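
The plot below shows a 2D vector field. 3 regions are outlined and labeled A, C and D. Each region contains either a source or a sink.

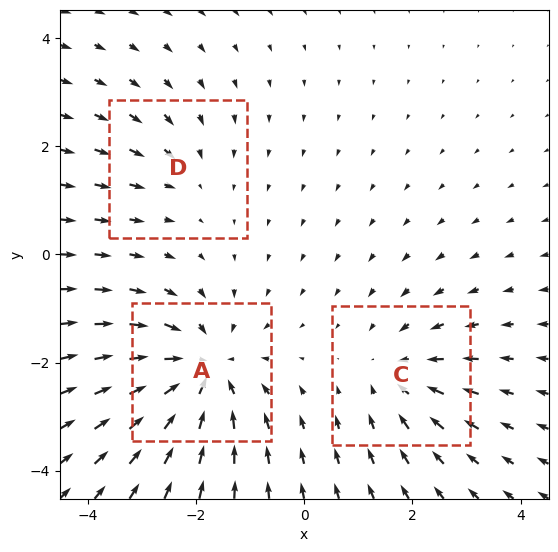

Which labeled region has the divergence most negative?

Divergence at each region's feature centre — A: about -4, C: about -3, D: about -2. Region A is most negative.

A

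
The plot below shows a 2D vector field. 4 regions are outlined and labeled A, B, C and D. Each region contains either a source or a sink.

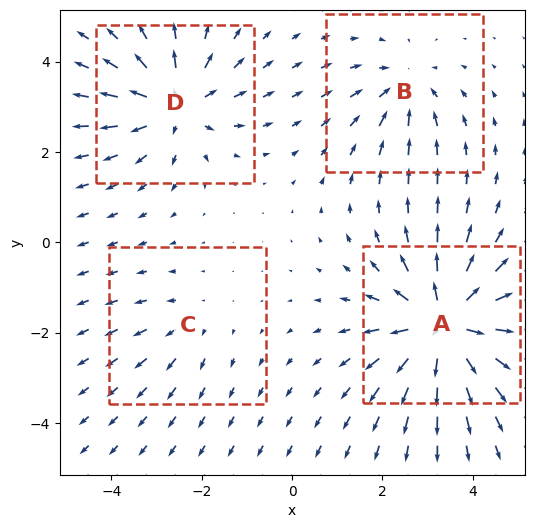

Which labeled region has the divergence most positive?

Divergence at each region's feature centre — A: about +8, B: about -4, C: about +2, D: about +5. Region A is most positive.

A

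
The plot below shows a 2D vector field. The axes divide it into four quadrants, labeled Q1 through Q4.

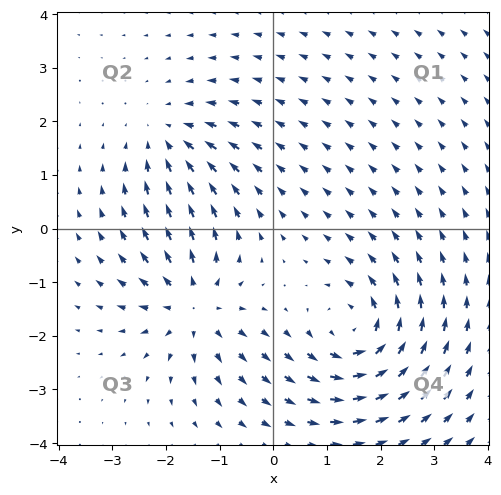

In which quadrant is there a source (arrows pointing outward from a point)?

The source sits at approximately (-1.5, -1.4), which lies in quadrant Q3. The divergence there is about +5, positive as expected for a source.

Q3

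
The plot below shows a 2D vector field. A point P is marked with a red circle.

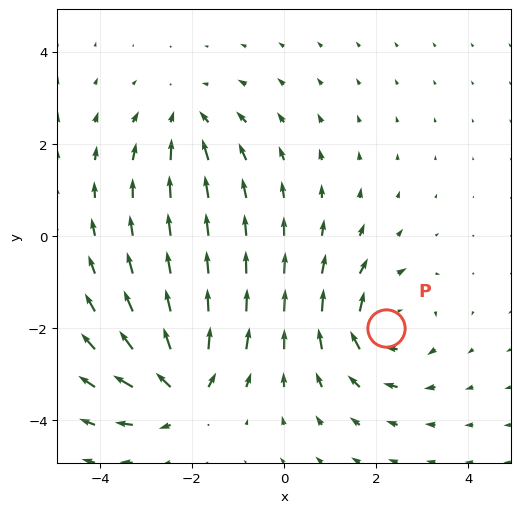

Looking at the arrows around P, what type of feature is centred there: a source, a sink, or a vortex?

vortex

At P (2.2, -2.0) the arrows circulate clockwise. Divergence ≈0, curl about -5 — near-zero divergence with nonzero curl is a vortex.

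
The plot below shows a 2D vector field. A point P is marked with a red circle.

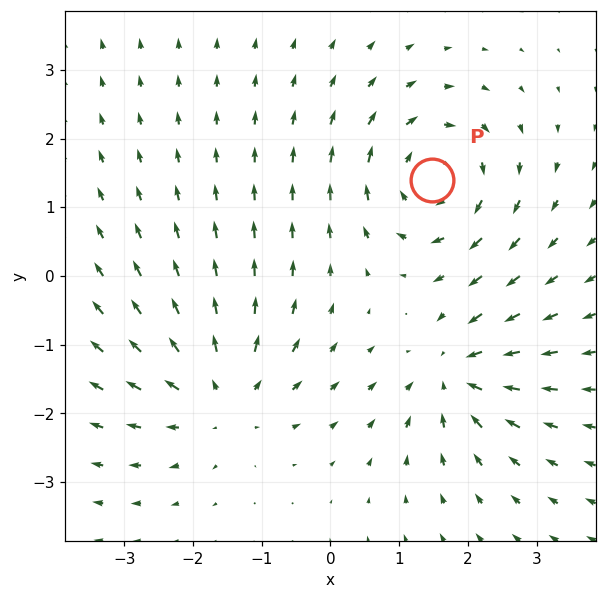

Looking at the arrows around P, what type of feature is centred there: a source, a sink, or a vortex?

At P (1.5, 1.4) the arrows circulate clockwise. Divergence ≈0, curl about -5 — near-zero divergence with nonzero curl is a vortex.

vortex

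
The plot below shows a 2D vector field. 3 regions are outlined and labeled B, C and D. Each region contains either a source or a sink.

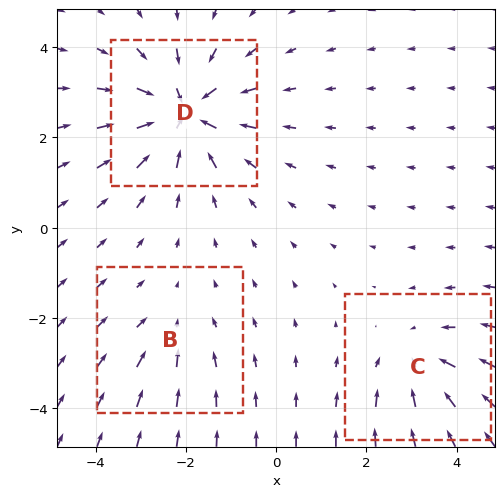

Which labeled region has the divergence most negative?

D

Divergence at each region's feature centre — B: about -2, C: about -3, D: about -5. Region D is most negative.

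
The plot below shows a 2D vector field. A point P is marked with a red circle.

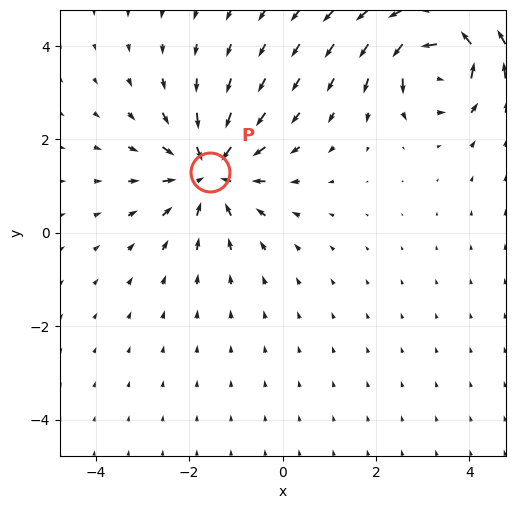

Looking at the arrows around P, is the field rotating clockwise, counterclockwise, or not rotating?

Near P at (-1.5, 1.3) the arrows show no circulation. The curl there is ≈0.

not rotating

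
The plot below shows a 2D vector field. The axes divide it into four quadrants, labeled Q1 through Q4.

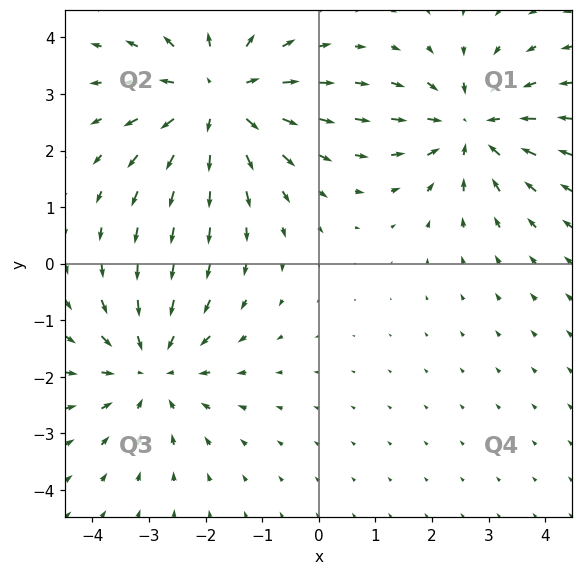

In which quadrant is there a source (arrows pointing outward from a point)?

The source sits at approximately (-1.8, 2.9), which lies in quadrant Q2. The divergence there is about +4, positive as expected for a source.

Q2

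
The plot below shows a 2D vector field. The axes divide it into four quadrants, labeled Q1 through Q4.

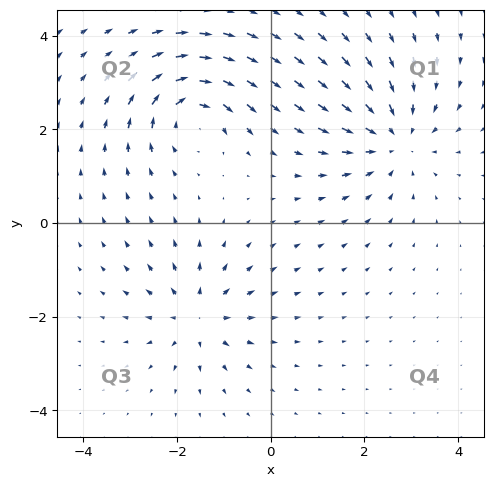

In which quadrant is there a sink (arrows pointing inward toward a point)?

Q1

The sink sits at approximately (2.6, 1.8), which lies in quadrant Q1. The divergence there is about -3, negative as expected for a sink.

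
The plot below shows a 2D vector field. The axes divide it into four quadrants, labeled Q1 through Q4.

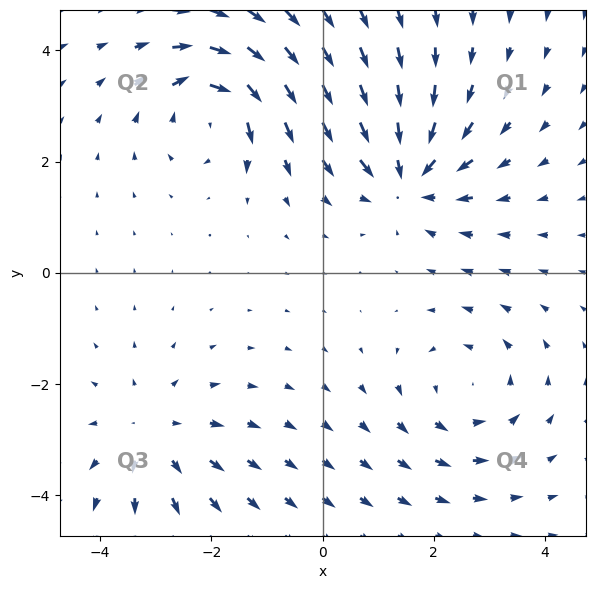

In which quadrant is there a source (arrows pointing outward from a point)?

Q3

The source sits at approximately (-3.1, -2.9), which lies in quadrant Q3. The divergence there is about +3, positive as expected for a source.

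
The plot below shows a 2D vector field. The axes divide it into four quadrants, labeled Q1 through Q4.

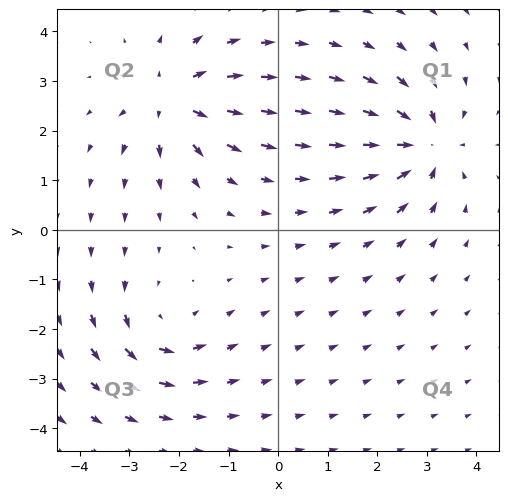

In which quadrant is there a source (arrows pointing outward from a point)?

The source sits at approximately (-2.1, 2.6), which lies in quadrant Q2. The divergence there is about +4, positive as expected for a source.

Q2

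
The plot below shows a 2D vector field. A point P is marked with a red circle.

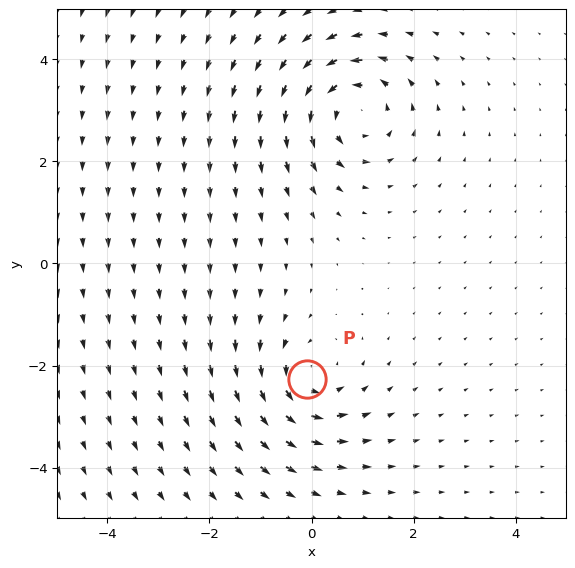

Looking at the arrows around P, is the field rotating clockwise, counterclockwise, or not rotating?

Near P at (-0.1, -2.3) the arrows circulate counterclockwise. The curl (z-component) there is about +4; positive curl means counterclockwise rotation.

counterclockwise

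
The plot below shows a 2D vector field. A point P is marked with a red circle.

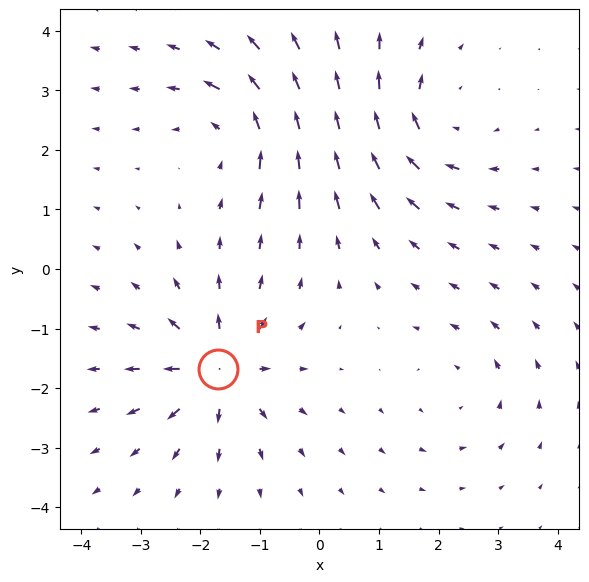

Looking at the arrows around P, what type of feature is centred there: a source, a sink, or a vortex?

source

At P (-1.7, -1.7) the arrows spread outward. Divergence about +6, curl ≈0 — positive divergence with near-zero curl is a source.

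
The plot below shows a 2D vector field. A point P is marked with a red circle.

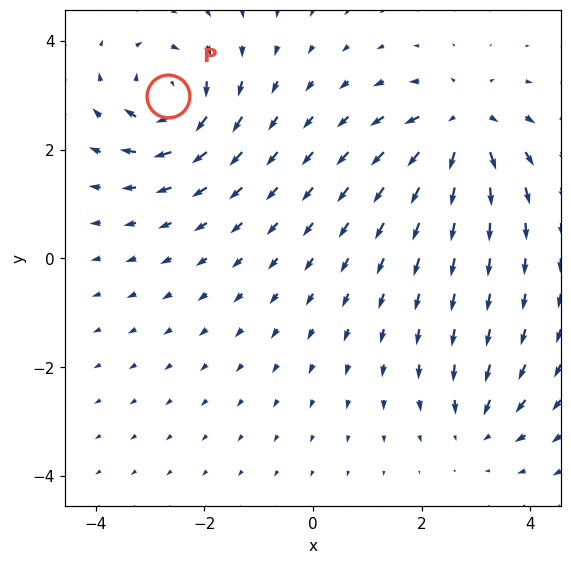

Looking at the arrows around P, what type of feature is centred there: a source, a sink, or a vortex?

At P (-2.7, 3.0) the arrows circulate clockwise. Divergence ≈0, curl about -6 — near-zero divergence with nonzero curl is a vortex.

vortex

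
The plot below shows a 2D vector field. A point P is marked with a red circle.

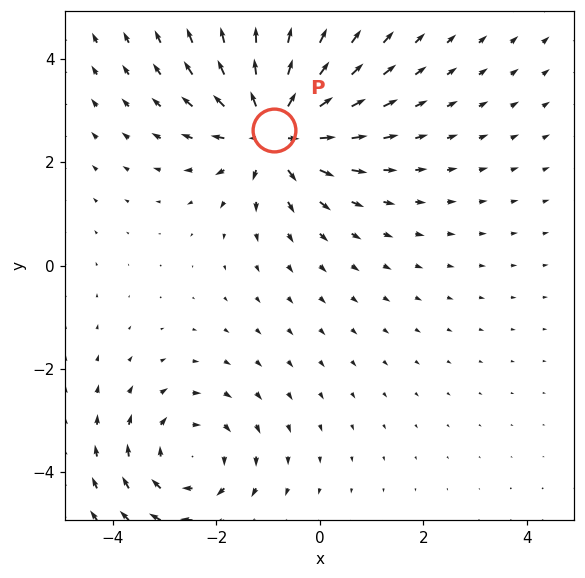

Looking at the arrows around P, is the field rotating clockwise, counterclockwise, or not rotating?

Near P at (-0.9, 2.6) the arrows show no circulation. The curl there is ≈0.

not rotating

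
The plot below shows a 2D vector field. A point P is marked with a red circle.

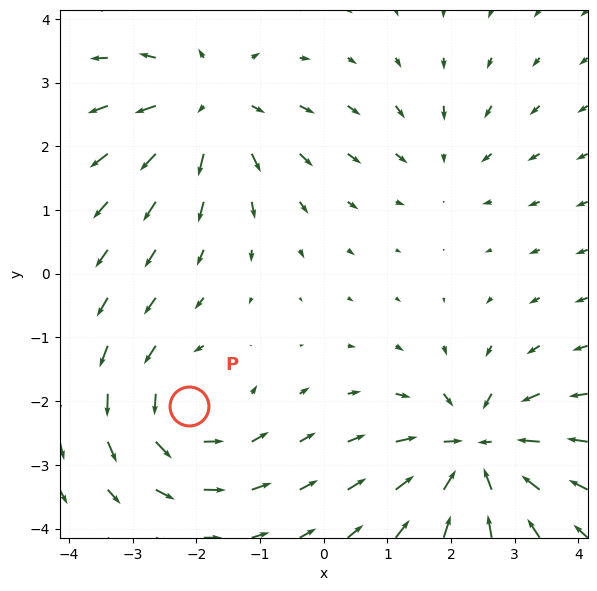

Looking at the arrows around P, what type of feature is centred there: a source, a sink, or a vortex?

vortex

At P (-2.1, -2.1) the arrows circulate counterclockwise. Divergence ≈0, curl about +4 — near-zero divergence with nonzero curl is a vortex.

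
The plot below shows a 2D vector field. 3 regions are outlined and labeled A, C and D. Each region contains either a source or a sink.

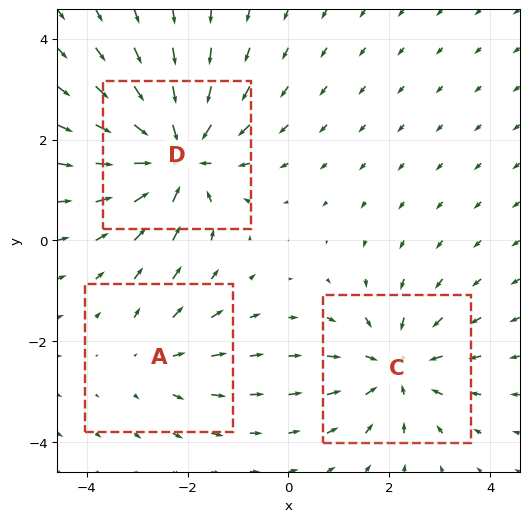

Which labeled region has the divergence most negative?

D

Divergence at each region's feature centre — A: about +2, C: about -3, D: about -5. Region D is most negative.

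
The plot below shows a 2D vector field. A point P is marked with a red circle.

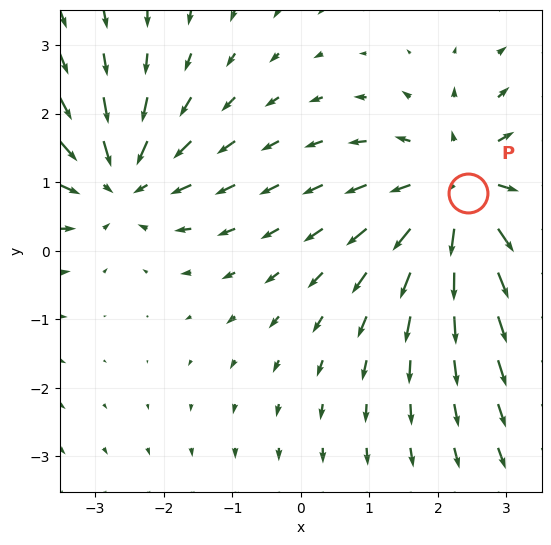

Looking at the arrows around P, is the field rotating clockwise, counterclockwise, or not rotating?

Near P at (2.4, 0.8) the arrows show no circulation. The curl there is ≈0.

not rotating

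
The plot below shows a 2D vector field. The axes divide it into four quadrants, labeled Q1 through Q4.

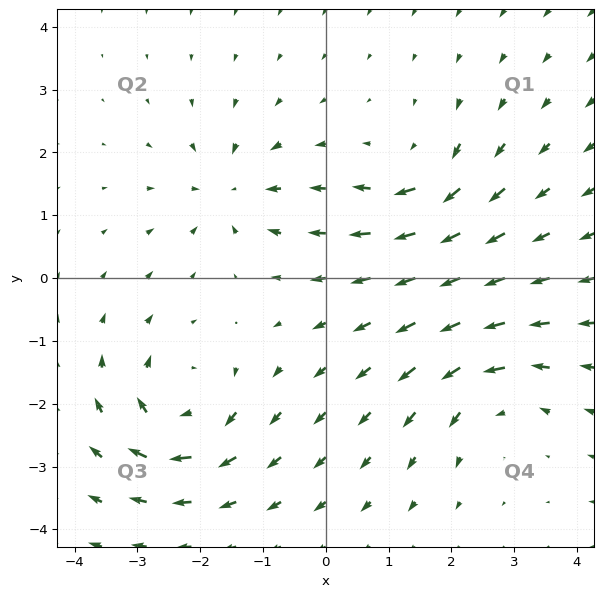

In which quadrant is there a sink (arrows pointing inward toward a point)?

The sink sits at approximately (-1.5, 1.4), which lies in quadrant Q2. The divergence there is about -4, negative as expected for a sink.

Q2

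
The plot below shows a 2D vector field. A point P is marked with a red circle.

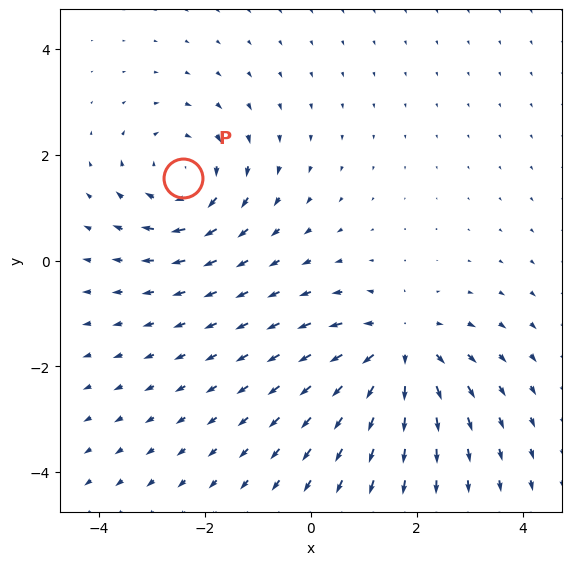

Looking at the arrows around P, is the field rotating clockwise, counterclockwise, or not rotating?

clockwise

Near P at (-2.4, 1.6) the arrows circulate clockwise. The curl (z-component) there is about -3; negative curl means clockwise rotation.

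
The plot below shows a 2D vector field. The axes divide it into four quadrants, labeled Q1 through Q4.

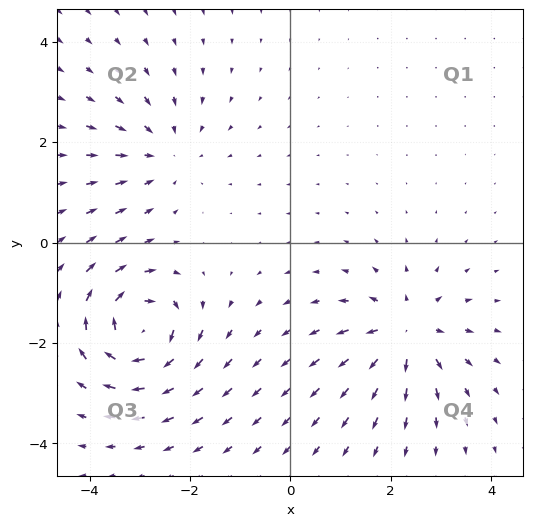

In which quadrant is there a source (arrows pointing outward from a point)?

The source sits at approximately (2.3, -1.8), which lies in quadrant Q4. The divergence there is about +5, positive as expected for a source.

Q4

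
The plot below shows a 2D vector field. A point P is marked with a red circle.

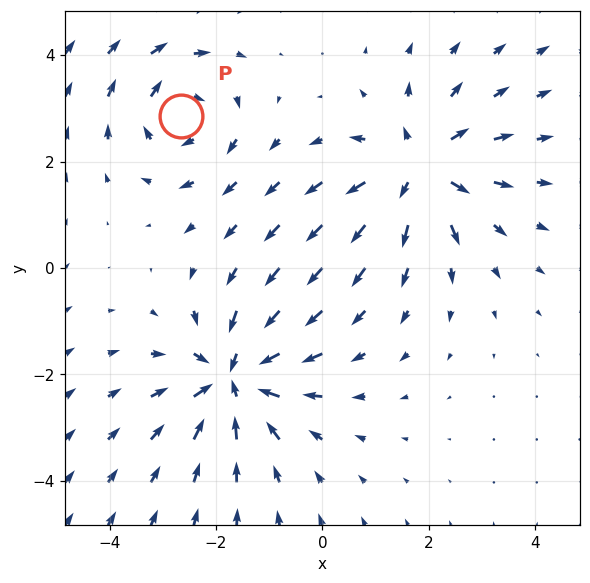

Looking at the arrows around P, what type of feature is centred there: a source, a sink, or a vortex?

At P (-2.6, 2.9) the arrows circulate clockwise. Divergence ≈0, curl about -3 — near-zero divergence with nonzero curl is a vortex.

vortex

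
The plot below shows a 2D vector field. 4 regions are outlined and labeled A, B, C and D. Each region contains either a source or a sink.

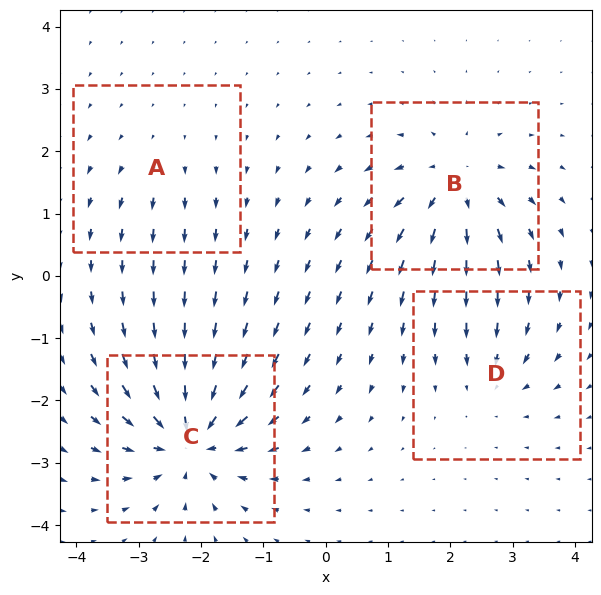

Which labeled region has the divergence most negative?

C

Divergence at each region's feature centre — A: about +2, B: about +6, C: about -9, D: about -4. Region C is most negative.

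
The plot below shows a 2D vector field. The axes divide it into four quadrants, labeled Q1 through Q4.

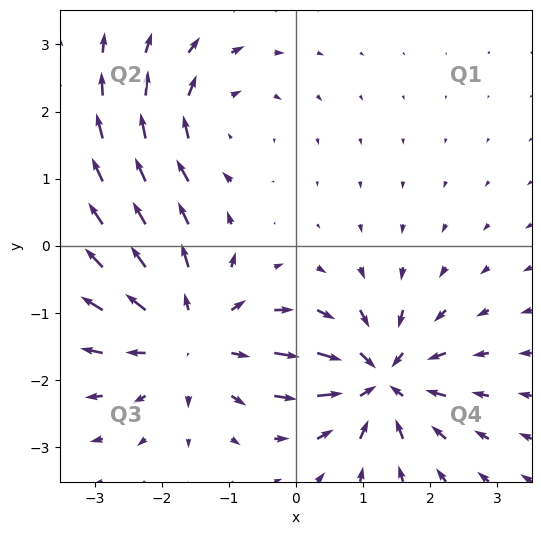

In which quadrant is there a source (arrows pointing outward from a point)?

The source sits at approximately (-1.6, -1.4), which lies in quadrant Q3. The divergence there is about +4, positive as expected for a source.

Q3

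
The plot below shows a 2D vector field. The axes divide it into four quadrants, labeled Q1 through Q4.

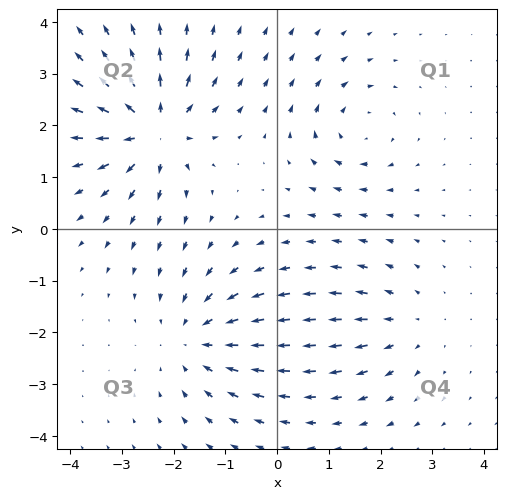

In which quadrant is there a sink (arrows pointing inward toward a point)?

Q3

The sink sits at approximately (-1.6, -2.1), which lies in quadrant Q3. The divergence there is about -4, negative as expected for a sink.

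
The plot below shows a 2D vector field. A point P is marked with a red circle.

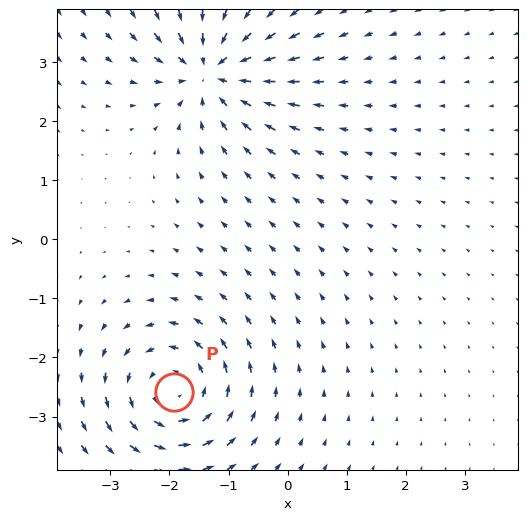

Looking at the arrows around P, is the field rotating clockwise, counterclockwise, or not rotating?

Near P at (-1.9, -2.6) the arrows circulate counterclockwise. The curl (z-component) there is about +4; positive curl means counterclockwise rotation.

counterclockwise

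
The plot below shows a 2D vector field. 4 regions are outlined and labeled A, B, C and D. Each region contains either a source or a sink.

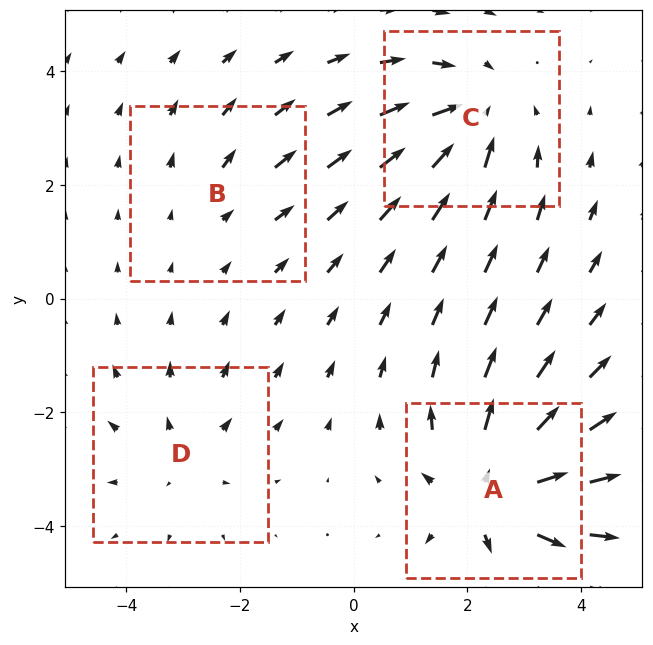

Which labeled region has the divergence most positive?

A

Divergence at each region's feature centre — A: about +6, B: about +2, C: about -4, D: about +3. Region A is most positive.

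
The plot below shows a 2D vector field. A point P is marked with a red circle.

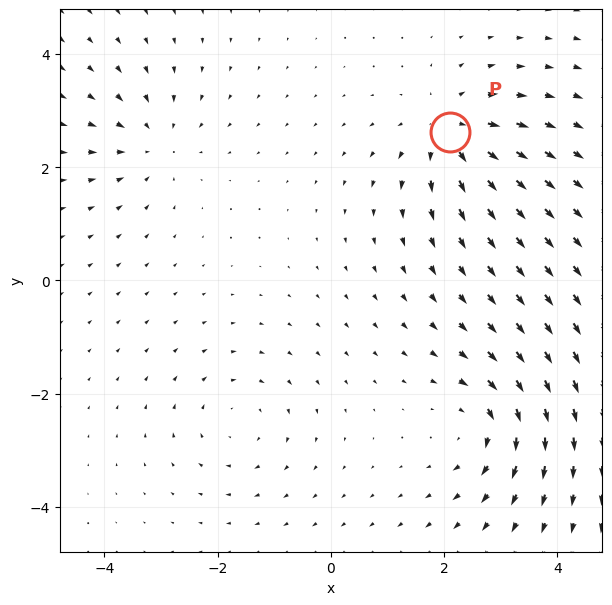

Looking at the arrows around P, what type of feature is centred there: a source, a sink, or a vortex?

At P (2.1, 2.6) the arrows spread outward. Divergence about +5, curl ≈0 — positive divergence with near-zero curl is a source.

source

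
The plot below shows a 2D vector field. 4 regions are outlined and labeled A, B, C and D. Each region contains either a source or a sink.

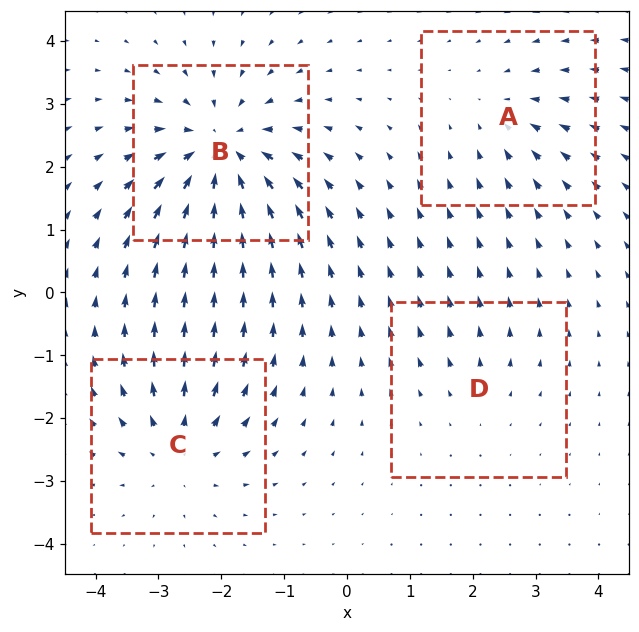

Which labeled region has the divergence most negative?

Divergence at each region's feature centre — A: about -3, B: about -7, C: about +5, D: about +2. Region B is most negative.

B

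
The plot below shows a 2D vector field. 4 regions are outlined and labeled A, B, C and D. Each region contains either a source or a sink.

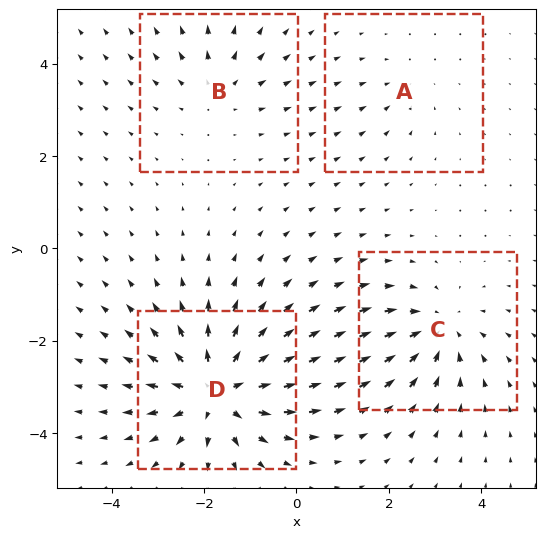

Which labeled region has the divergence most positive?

Divergence at each region's feature centre — A: about -2, B: about +3, C: about -4, D: about +7. Region D is most positive.

D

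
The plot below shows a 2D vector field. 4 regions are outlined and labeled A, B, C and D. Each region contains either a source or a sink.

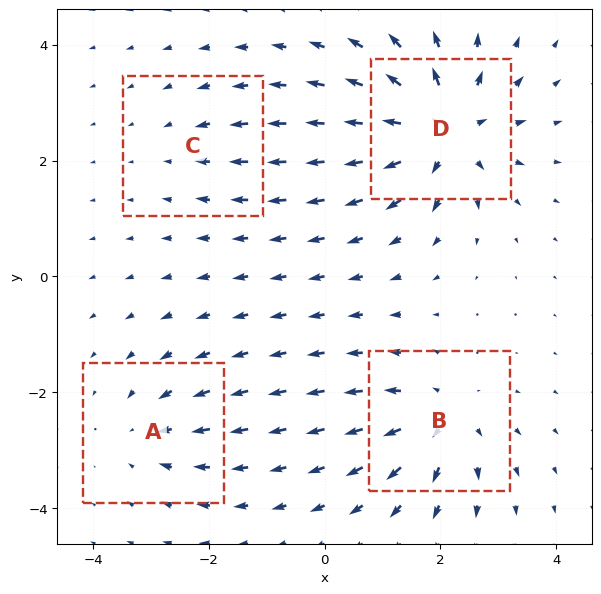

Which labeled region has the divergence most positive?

Divergence at each region's feature centre — A: about -3, B: about +5, C: about -2, D: about +7. Region D is most positive.

D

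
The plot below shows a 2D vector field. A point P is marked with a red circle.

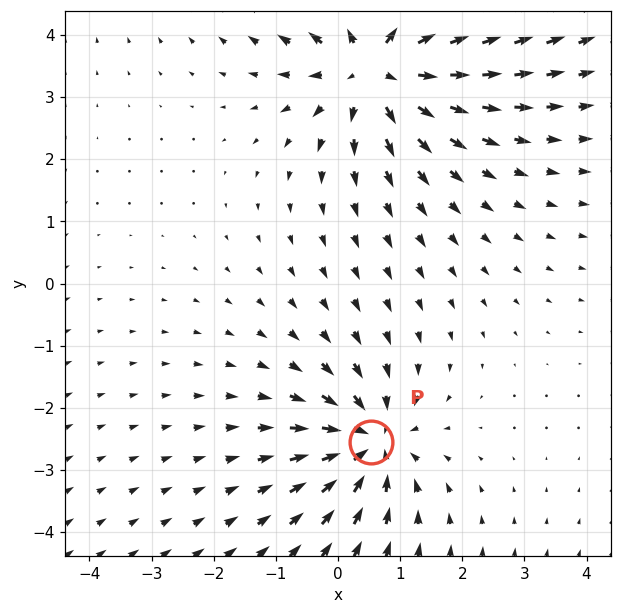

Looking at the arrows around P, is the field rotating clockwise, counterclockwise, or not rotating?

Near P at (0.5, -2.5) the arrows show no circulation. The curl there is ≈0.

not rotating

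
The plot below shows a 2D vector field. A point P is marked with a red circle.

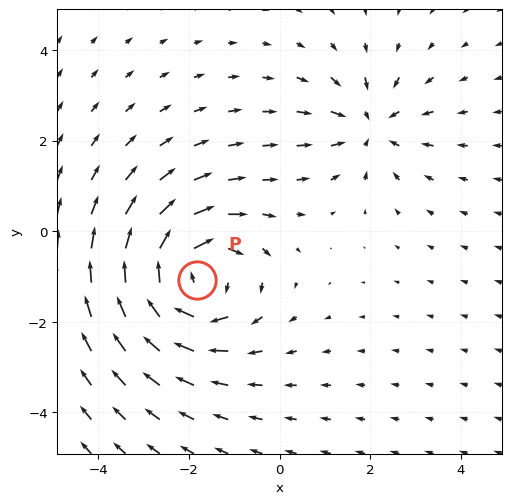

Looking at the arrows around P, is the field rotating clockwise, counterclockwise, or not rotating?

clockwise

Near P at (-1.8, -1.1) the arrows circulate clockwise. The curl (z-component) there is about -4; negative curl means clockwise rotation.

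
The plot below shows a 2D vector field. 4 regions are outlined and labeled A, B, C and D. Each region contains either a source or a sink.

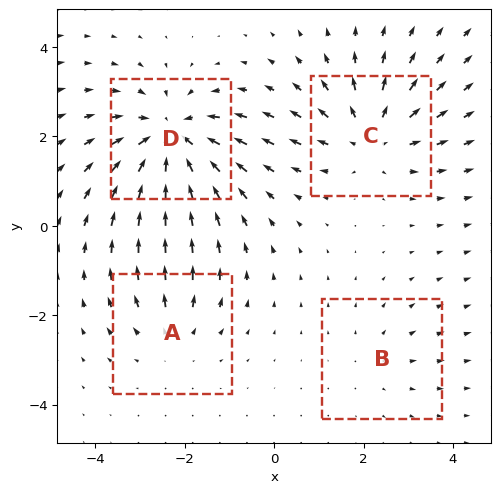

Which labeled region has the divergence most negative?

Divergence at each region's feature centre — A: about +3, B: about +2, C: about +4, D: about -6. Region D is most negative.

D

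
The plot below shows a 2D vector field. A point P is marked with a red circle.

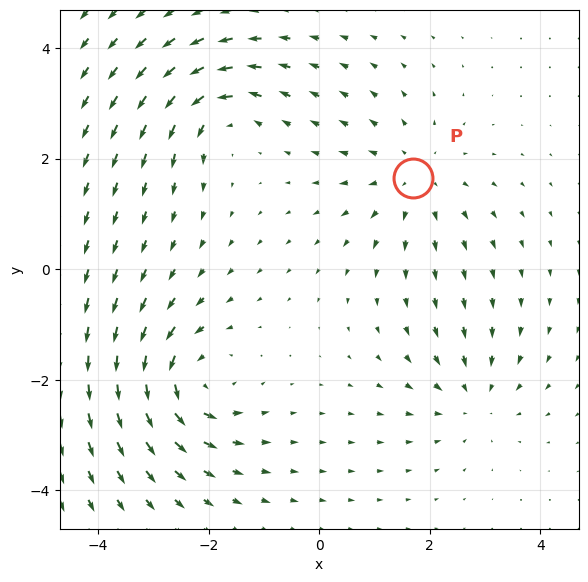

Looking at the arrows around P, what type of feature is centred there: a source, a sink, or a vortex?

source

At P (1.7, 1.7) the arrows spread outward. Divergence about +3, curl ≈0 — positive divergence with near-zero curl is a source.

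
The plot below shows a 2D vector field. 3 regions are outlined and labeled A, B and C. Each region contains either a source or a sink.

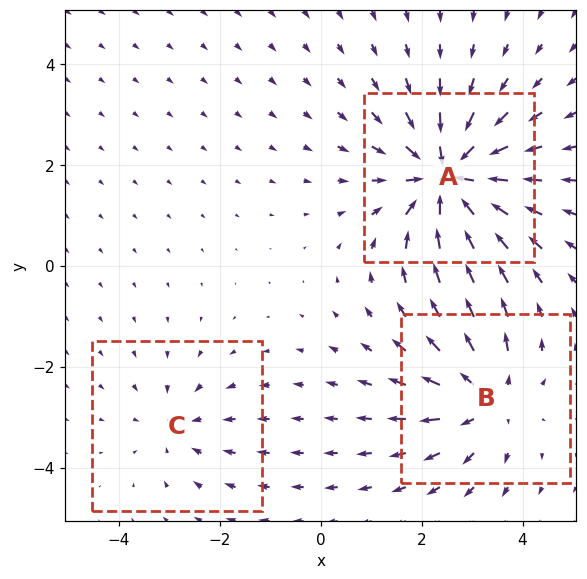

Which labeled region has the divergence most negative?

A

Divergence at each region's feature centre — A: about -5, B: about +3, C: about -2. Region A is most negative.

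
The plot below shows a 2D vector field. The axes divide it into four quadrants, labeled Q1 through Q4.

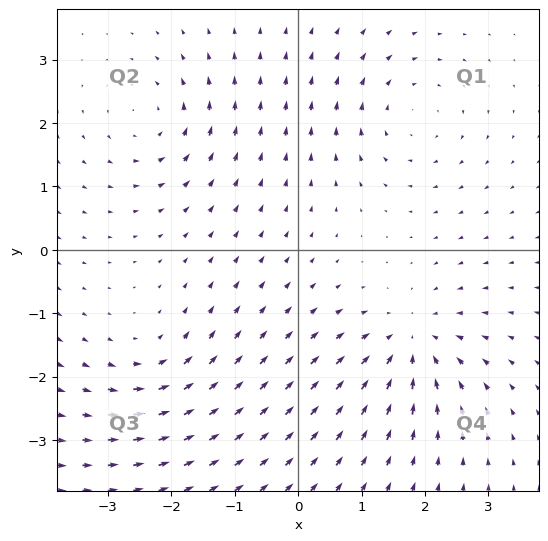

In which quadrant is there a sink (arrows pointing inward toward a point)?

The sink sits at approximately (1.8, -1.5), which lies in quadrant Q4. The divergence there is about -5, negative as expected for a sink.

Q4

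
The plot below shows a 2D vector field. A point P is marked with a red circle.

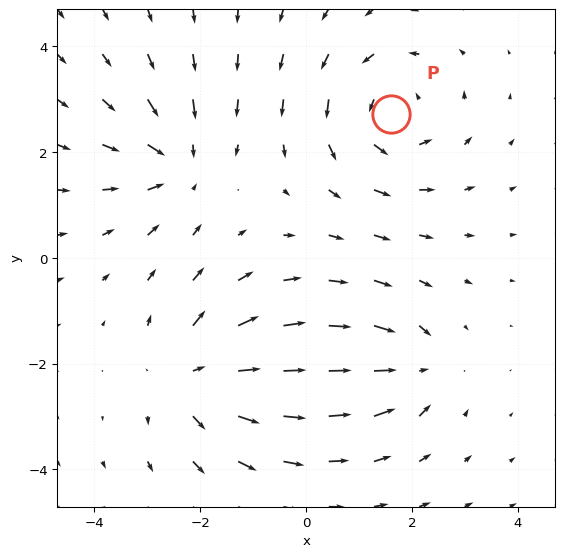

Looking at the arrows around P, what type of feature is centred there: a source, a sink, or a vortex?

vortex

At P (1.6, 2.7) the arrows circulate counterclockwise. Divergence ≈0, curl about +5 — near-zero divergence with nonzero curl is a vortex.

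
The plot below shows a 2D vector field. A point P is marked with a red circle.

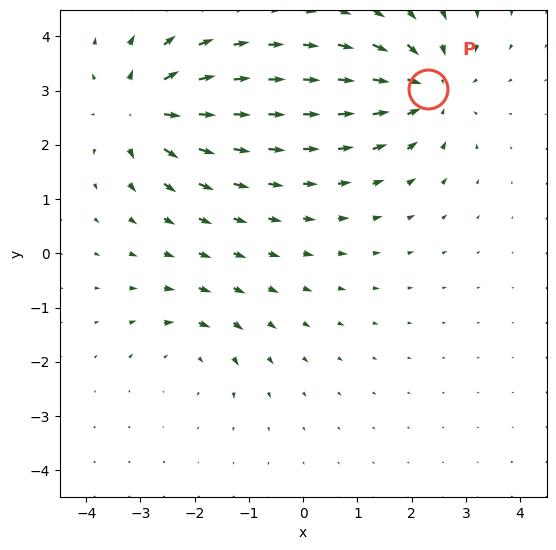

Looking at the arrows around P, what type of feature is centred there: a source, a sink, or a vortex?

sink

At P (2.3, 3.0) the arrows converge inward. Divergence about -5, curl ≈0 — negative divergence with near-zero curl is a sink.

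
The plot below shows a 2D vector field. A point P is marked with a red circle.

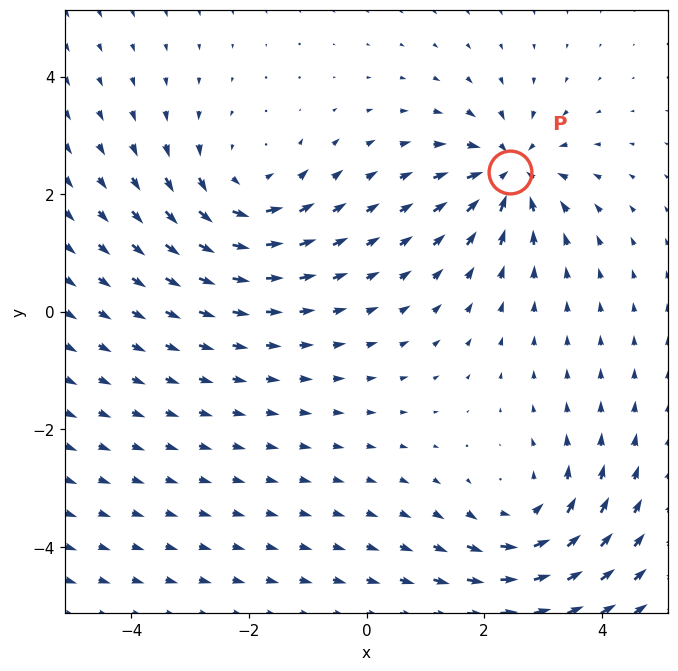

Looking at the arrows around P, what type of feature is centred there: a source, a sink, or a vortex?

sink

At P (2.4, 2.4) the arrows converge inward. Divergence about -6, curl ≈0 — negative divergence with near-zero curl is a sink.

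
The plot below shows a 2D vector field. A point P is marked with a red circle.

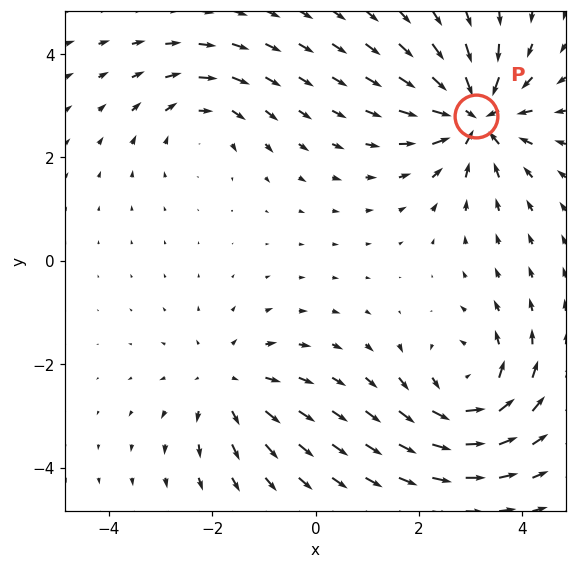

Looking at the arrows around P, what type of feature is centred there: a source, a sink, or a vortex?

At P (3.1, 2.8) the arrows converge inward. Divergence about -7, curl ≈0 — negative divergence with near-zero curl is a sink.

sink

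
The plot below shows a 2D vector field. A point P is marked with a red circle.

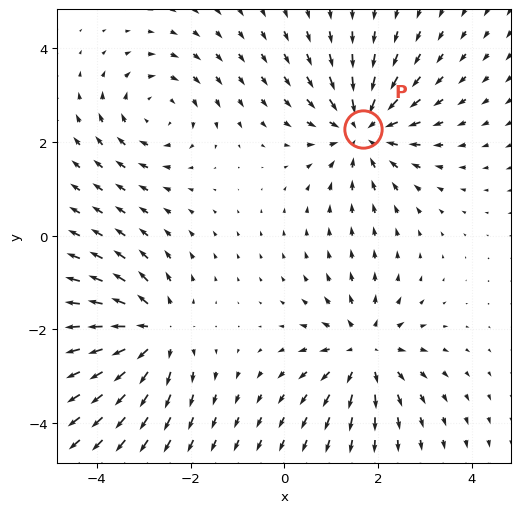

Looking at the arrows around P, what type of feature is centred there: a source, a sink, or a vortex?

sink

At P (1.7, 2.3) the arrows converge inward. Divergence about -5, curl ≈0 — negative divergence with near-zero curl is a sink.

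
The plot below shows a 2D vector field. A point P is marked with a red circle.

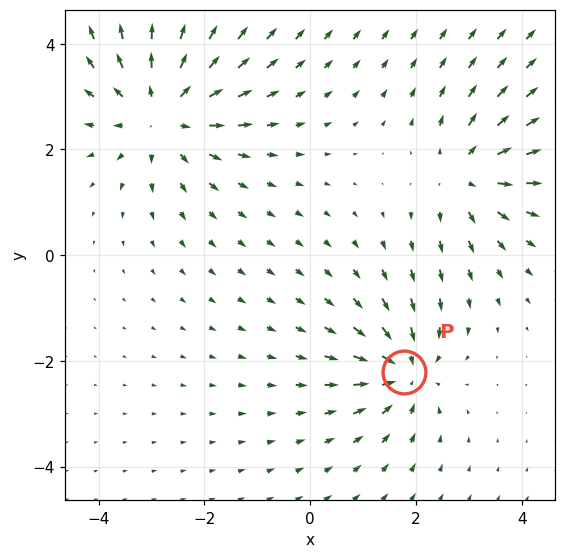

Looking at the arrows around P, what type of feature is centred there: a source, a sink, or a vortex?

At P (1.8, -2.2) the arrows converge inward. Divergence about -4, curl ≈0 — negative divergence with near-zero curl is a sink.

sink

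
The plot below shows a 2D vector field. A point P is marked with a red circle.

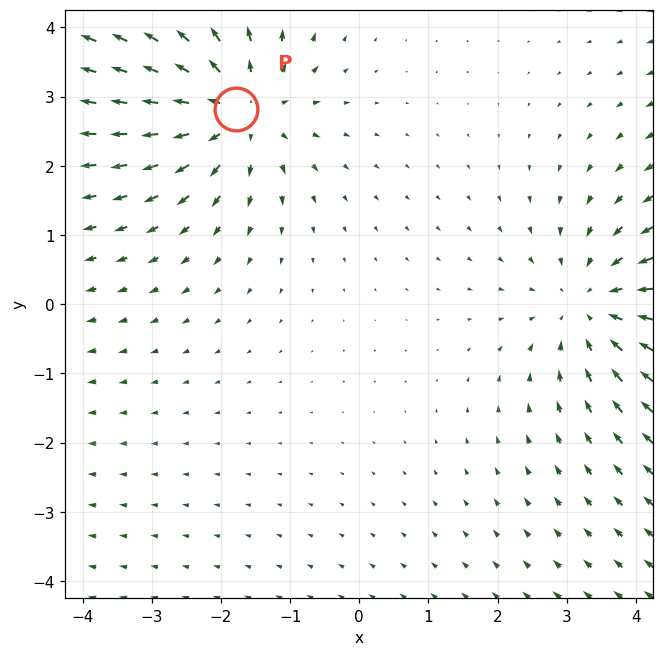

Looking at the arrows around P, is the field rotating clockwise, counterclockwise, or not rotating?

Near P at (-1.8, 2.8) the arrows show no circulation. The curl there is ≈0.

not rotating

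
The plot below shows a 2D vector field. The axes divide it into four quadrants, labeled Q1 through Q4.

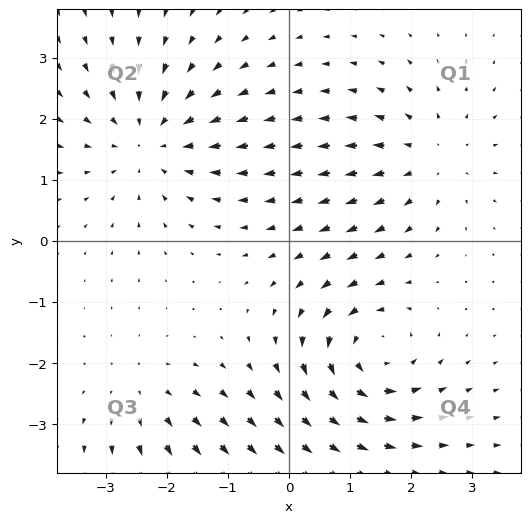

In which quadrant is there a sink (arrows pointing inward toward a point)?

Q2

The sink sits at approximately (-2.3, 1.6), which lies in quadrant Q2. The divergence there is about -4, negative as expected for a sink.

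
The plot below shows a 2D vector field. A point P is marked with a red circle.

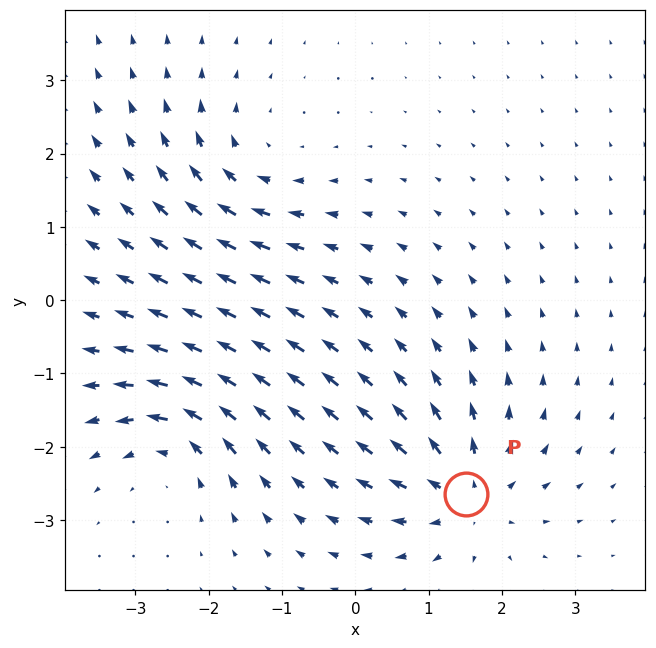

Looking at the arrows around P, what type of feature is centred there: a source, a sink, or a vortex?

At P (1.5, -2.6) the arrows spread outward. Divergence about +5, curl ≈0 — positive divergence with near-zero curl is a source.

source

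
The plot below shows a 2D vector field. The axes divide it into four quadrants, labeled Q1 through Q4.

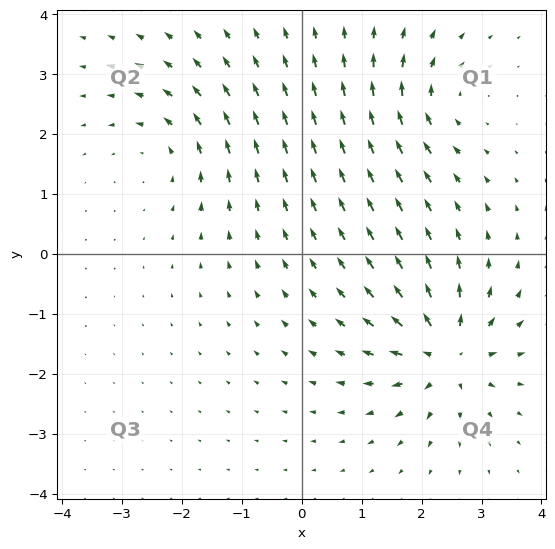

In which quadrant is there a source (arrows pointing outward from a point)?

The source sits at approximately (2.4, -1.7), which lies in quadrant Q4. The divergence there is about +7, positive as expected for a source.

Q4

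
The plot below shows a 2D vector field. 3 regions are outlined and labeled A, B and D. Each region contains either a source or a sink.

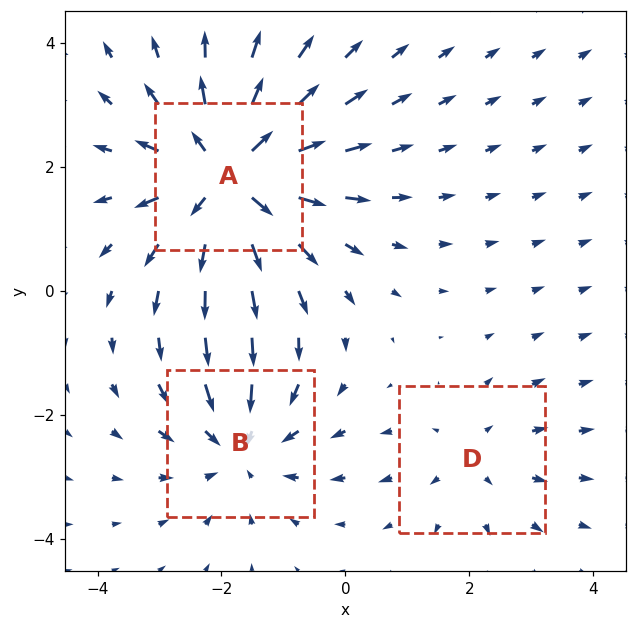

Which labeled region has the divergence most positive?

Divergence at each region's feature centre — A: about +5, B: about -3, D: about +2. Region A is most positive.

A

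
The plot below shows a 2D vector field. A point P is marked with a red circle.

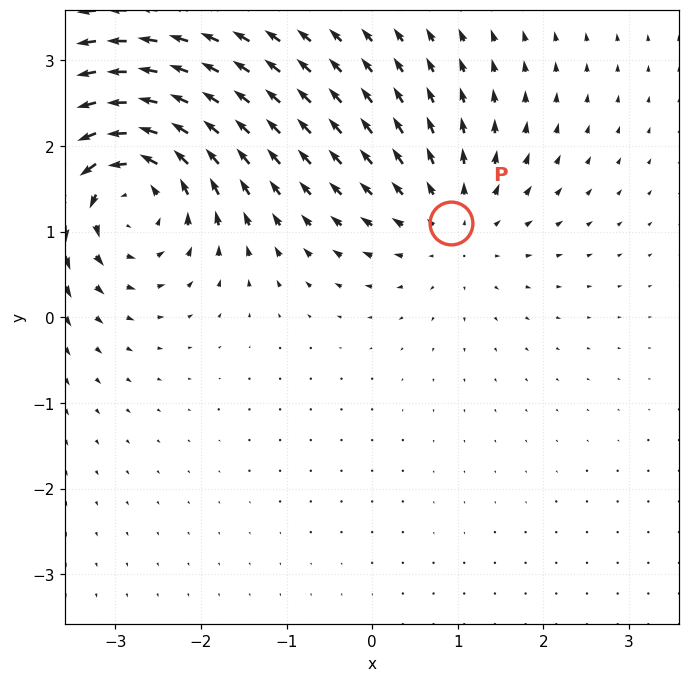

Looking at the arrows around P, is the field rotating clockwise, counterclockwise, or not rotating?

not rotating

Near P at (0.9, 1.1) the arrows show no circulation. The curl there is ≈0.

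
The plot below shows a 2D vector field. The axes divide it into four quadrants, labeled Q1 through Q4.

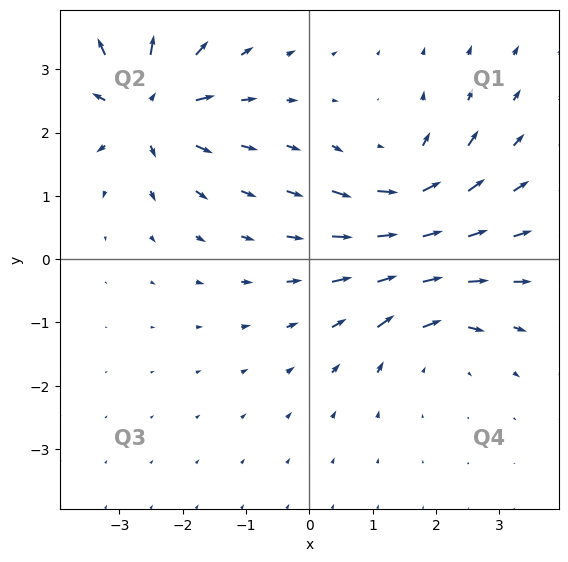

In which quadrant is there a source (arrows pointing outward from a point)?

The source sits at approximately (-2.6, 2.4), which lies in quadrant Q2. The divergence there is about +7, positive as expected for a source.

Q2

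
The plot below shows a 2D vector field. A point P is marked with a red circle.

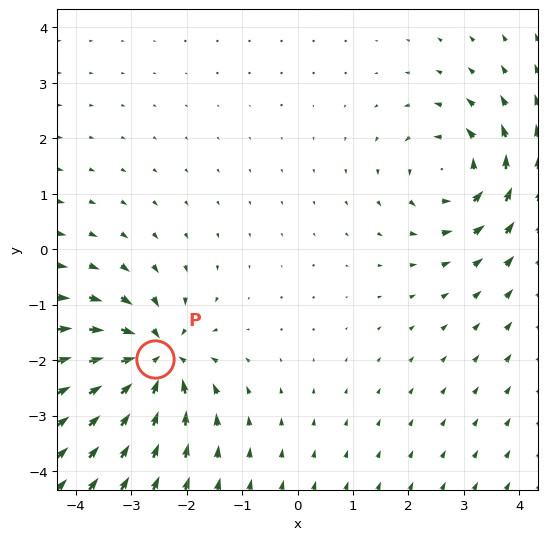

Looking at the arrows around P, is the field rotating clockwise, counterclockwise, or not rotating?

not rotating

Near P at (-2.6, -2.0) the arrows show no circulation. The curl there is ≈0.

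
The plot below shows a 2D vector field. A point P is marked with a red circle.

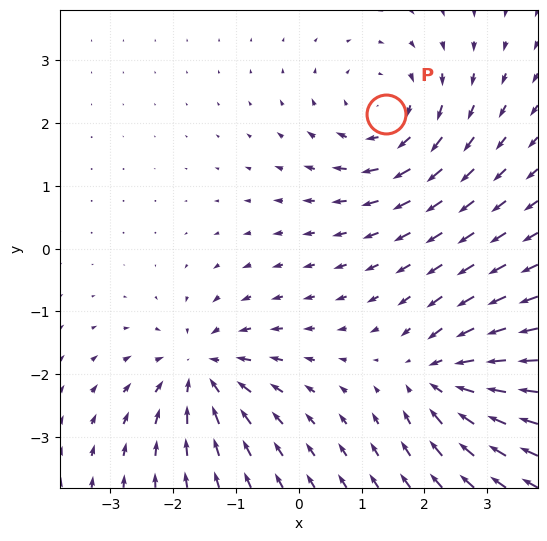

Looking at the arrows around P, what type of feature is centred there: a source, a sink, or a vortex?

vortex

At P (1.4, 2.1) the arrows circulate clockwise. Divergence ≈0, curl about -4 — near-zero divergence with nonzero curl is a vortex.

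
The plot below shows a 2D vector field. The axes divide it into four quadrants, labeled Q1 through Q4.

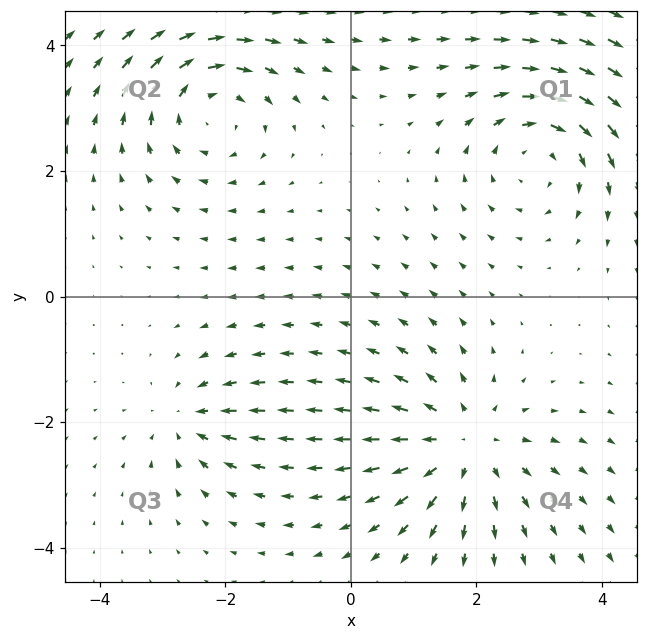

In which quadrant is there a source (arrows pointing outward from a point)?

The source sits at approximately (1.8, -2.4), which lies in quadrant Q4. The divergence there is about +5, positive as expected for a source.

Q4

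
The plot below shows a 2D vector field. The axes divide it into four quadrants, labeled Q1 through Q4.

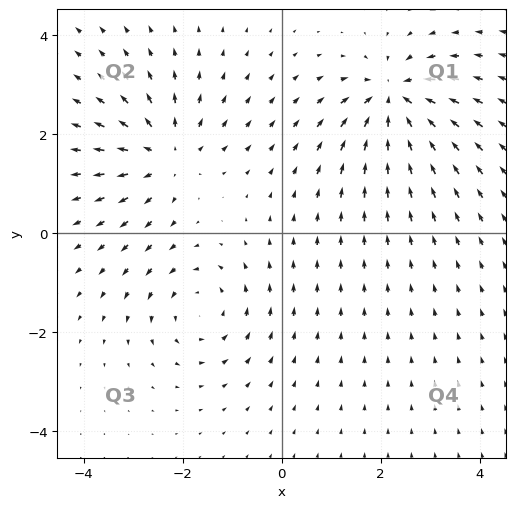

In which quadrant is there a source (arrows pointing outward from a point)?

Q2

The source sits at approximately (-2.3, 1.6), which lies in quadrant Q2. The divergence there is about +4, positive as expected for a source.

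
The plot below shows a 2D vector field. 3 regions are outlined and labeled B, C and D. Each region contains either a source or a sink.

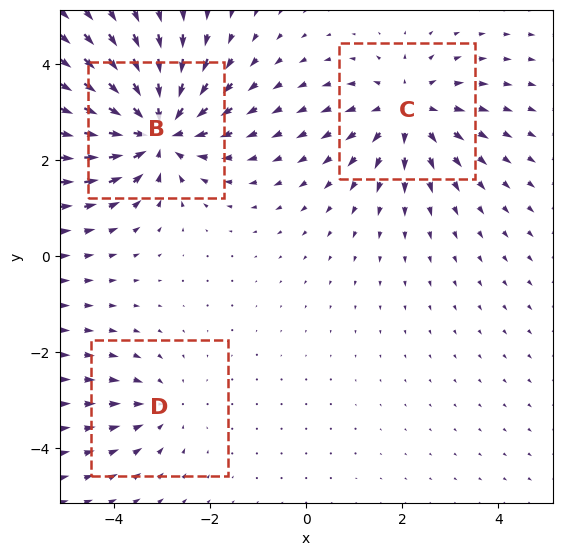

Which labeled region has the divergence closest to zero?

Divergence at each region's feature centre — B: about -5, C: about +3, D: about -2. Region D is closest to zero.

D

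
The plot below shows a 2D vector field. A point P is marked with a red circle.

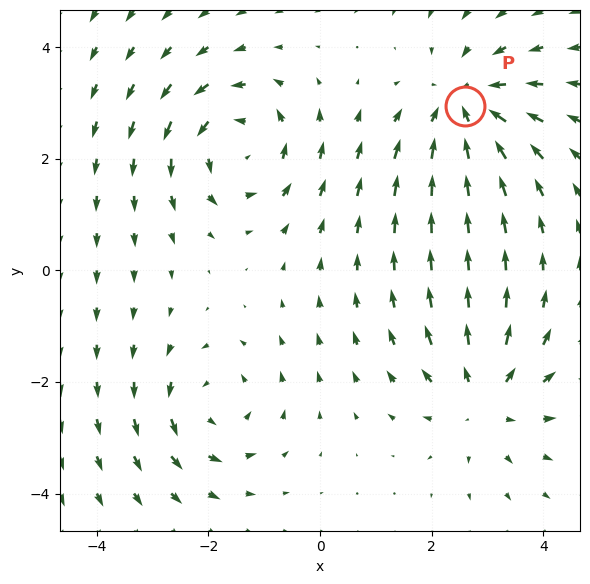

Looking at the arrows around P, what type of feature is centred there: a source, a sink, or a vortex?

sink

At P (2.6, 3.0) the arrows converge inward. Divergence about -4, curl ≈0 — negative divergence with near-zero curl is a sink.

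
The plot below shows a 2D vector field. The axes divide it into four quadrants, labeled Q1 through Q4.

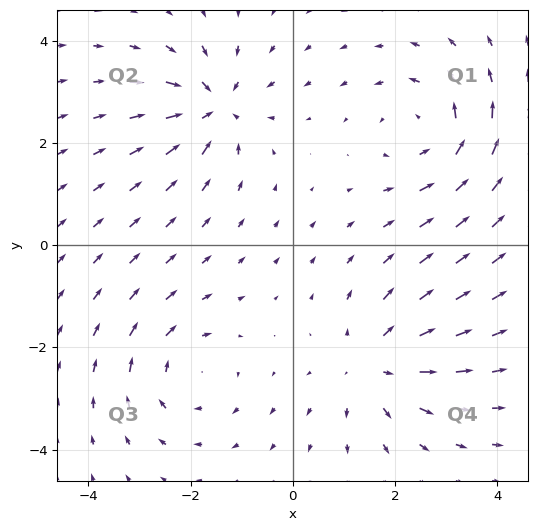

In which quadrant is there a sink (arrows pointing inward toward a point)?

Q2

The sink sits at approximately (-1.5, 2.7), which lies in quadrant Q2. The divergence there is about -6, negative as expected for a sink.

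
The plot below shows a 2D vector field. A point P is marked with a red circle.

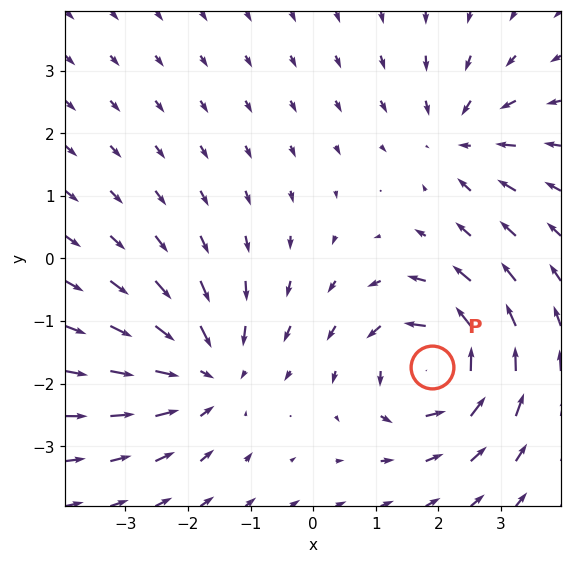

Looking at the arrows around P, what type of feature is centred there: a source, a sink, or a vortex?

At P (1.9, -1.7) the arrows circulate counterclockwise. Divergence ≈0, curl about +6 — near-zero divergence with nonzero curl is a vortex.

vortex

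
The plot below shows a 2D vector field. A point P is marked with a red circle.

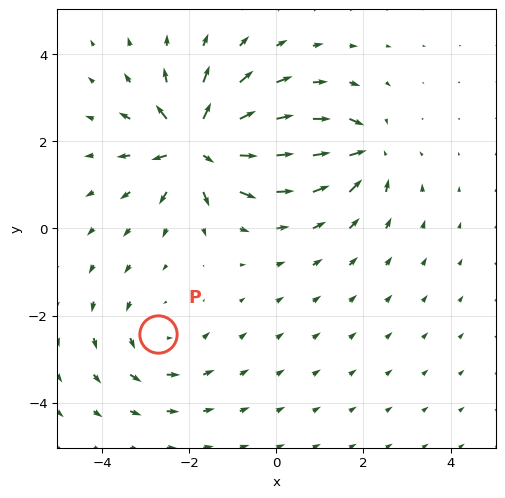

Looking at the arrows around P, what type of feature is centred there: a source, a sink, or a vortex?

vortex

At P (-2.7, -2.4) the arrows circulate counterclockwise. Divergence ≈0, curl about +2 — near-zero divergence with nonzero curl is a vortex.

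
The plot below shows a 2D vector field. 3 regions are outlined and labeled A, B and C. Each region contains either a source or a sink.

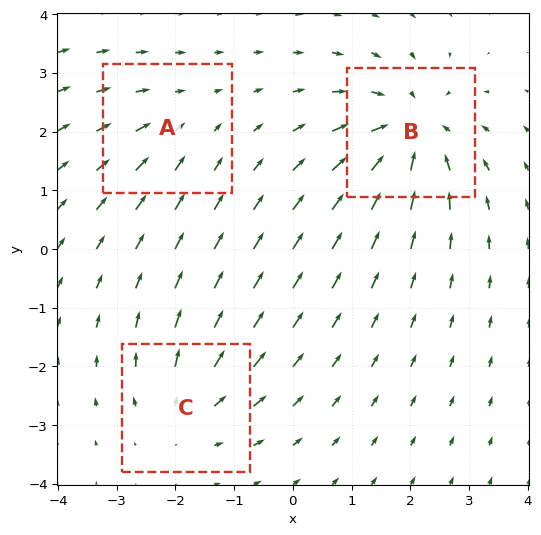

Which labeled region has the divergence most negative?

B

Divergence at each region's feature centre — A: about -2, B: about -5, C: about +3. Region B is most negative.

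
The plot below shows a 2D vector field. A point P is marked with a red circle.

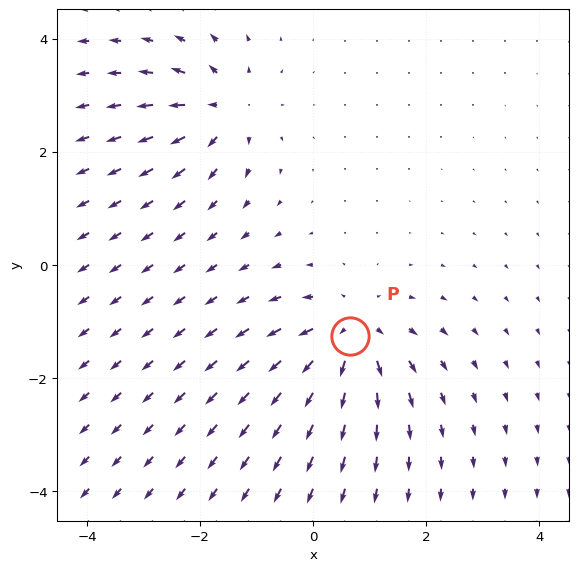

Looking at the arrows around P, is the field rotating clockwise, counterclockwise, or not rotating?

not rotating

Near P at (0.7, -1.3) the arrows show no circulation. The curl there is ≈0.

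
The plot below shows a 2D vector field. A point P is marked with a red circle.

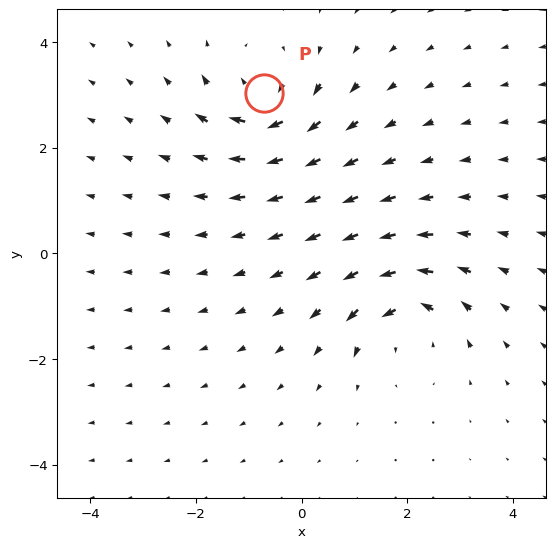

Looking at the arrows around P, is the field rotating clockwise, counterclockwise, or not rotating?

Near P at (-0.7, 3.0) the arrows circulate clockwise. The curl (z-component) there is about -5; negative curl means clockwise rotation.

clockwise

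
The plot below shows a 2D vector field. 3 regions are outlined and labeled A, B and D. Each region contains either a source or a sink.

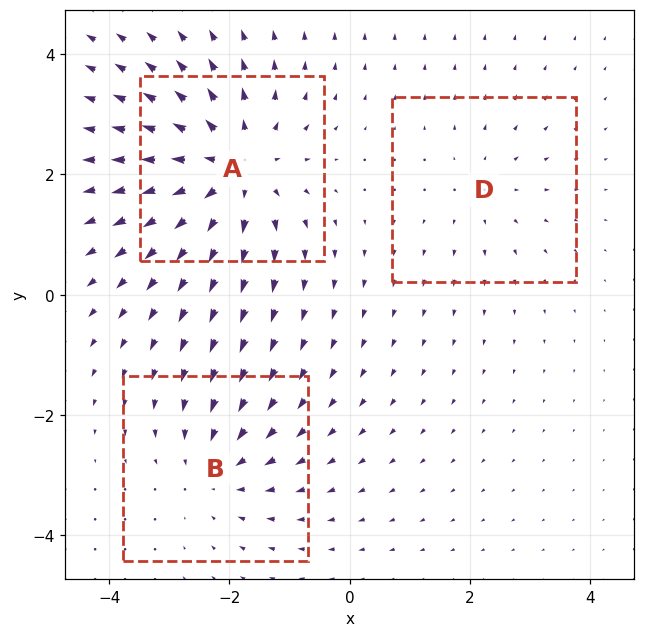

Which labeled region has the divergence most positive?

Divergence at each region's feature centre — A: about +4, B: about -3, D: about +2. Region A is most positive.

A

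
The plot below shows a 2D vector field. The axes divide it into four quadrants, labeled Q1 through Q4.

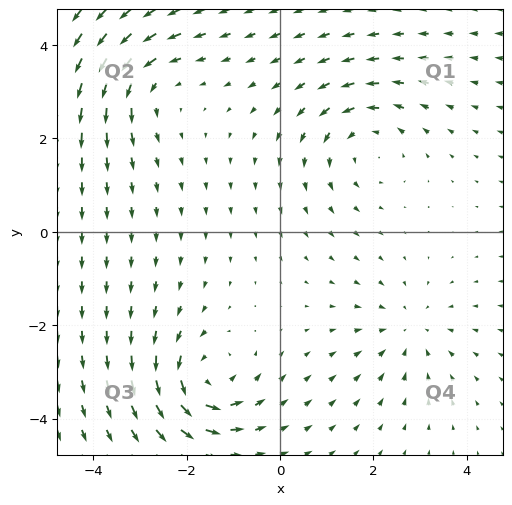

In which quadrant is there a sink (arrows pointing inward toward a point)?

The sink sits at approximately (2.8, -2.1), which lies in quadrant Q4. The divergence there is about -3, negative as expected for a sink.

Q4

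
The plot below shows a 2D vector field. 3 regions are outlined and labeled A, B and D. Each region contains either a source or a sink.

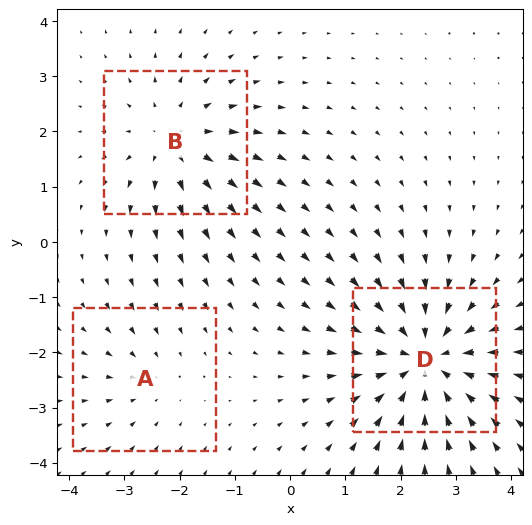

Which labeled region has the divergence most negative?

D

Divergence at each region's feature centre — A: about -2, B: about +3, D: about -5. Region D is most negative.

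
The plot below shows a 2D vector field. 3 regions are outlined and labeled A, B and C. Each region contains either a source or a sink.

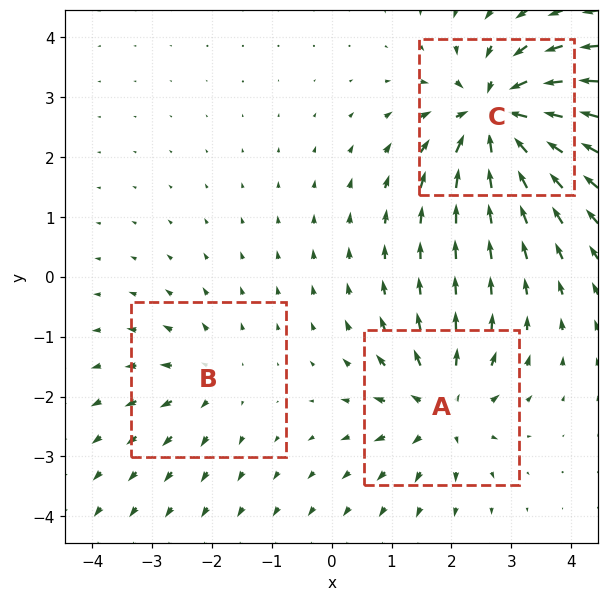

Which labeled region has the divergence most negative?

Divergence at each region's feature centre — A: about +4, B: about +2, C: about -6. Region C is most negative.

C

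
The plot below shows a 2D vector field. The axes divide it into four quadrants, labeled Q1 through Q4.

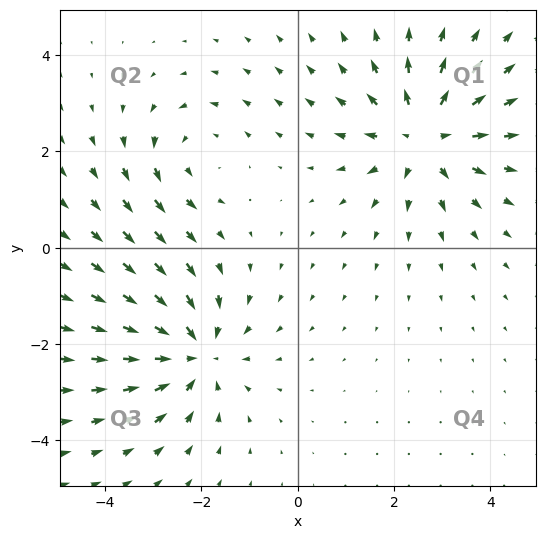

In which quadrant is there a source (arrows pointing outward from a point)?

Q1

The source sits at approximately (2.6, 2.3), which lies in quadrant Q1. The divergence there is about +4, positive as expected for a source.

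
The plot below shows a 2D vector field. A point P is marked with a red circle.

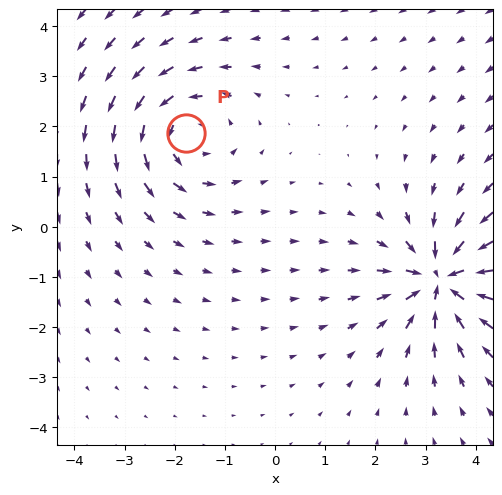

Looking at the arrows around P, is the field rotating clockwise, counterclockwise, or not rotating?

counterclockwise

Near P at (-1.8, 1.9) the arrows circulate counterclockwise. The curl (z-component) there is about +3; positive curl means counterclockwise rotation.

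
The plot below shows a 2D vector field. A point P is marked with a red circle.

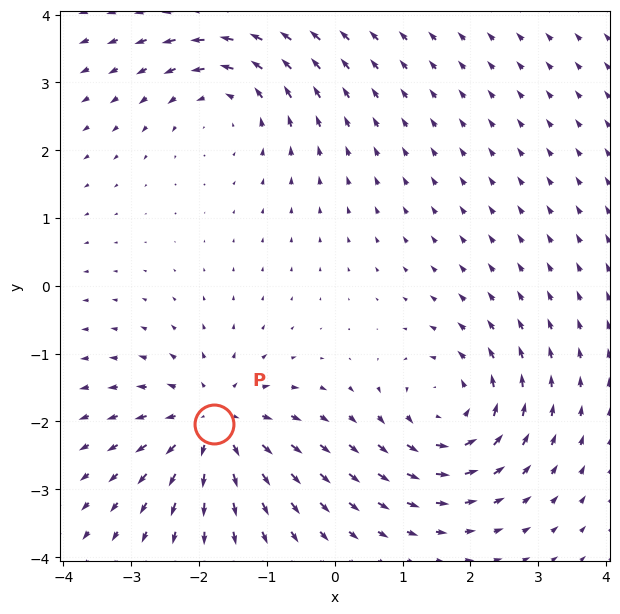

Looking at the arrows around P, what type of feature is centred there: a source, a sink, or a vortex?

At P (-1.8, -2.0) the arrows spread outward. Divergence about +4, curl ≈0 — positive divergence with near-zero curl is a source.

source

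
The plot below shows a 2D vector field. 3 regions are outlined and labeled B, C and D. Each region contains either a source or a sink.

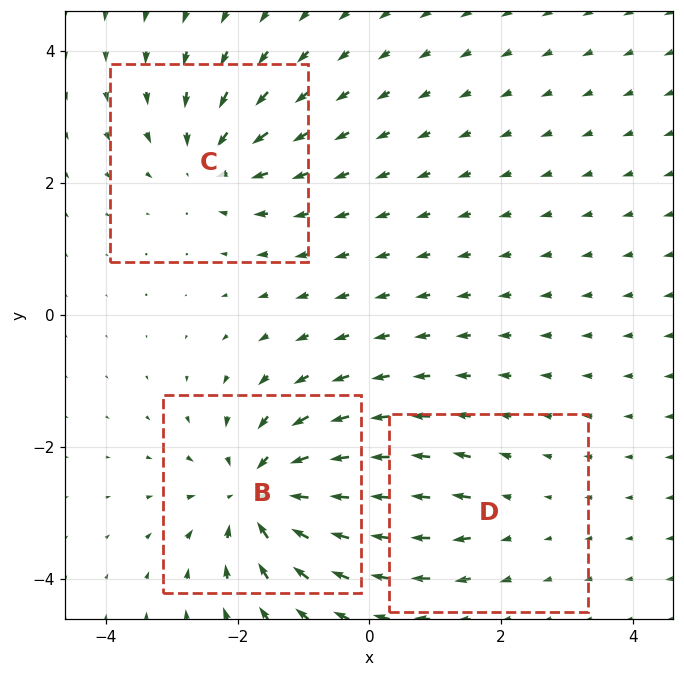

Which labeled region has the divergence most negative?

Divergence at each region's feature centre — B: about -6, C: about -4, D: about +2. Region B is most negative.

B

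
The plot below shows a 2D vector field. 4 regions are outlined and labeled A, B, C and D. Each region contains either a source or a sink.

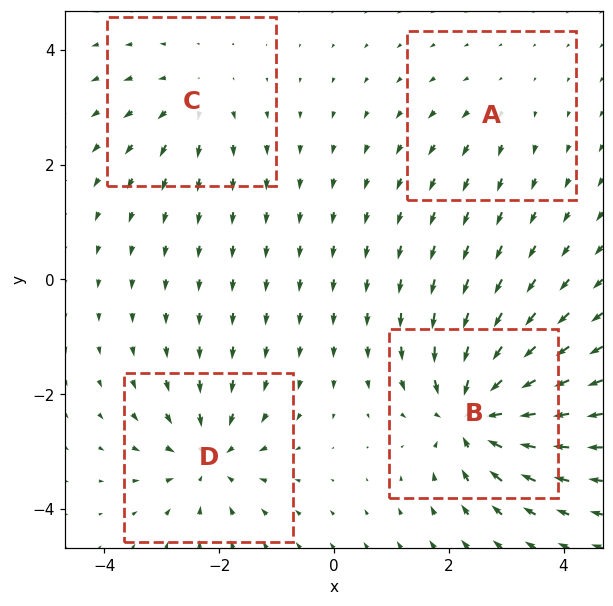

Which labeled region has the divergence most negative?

B

Divergence at each region's feature centre — A: about +2, B: about -8, C: about +4, D: about -6. Region B is most negative.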